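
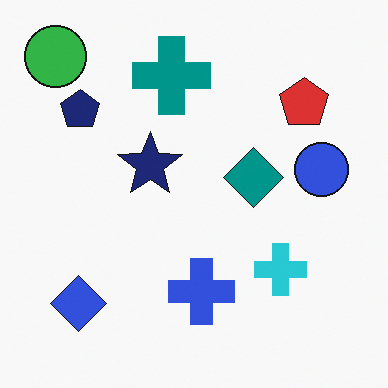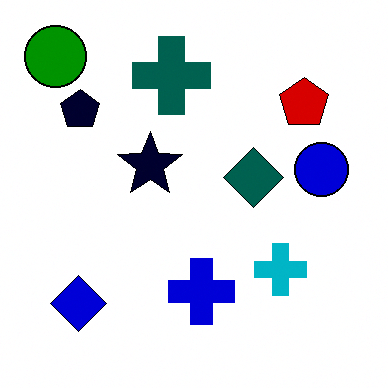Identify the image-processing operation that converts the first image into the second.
The image was given much higher contrast.

Tones are pushed away from mid-grey across the whole image — a global contrast change.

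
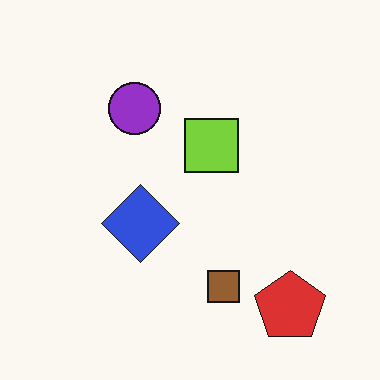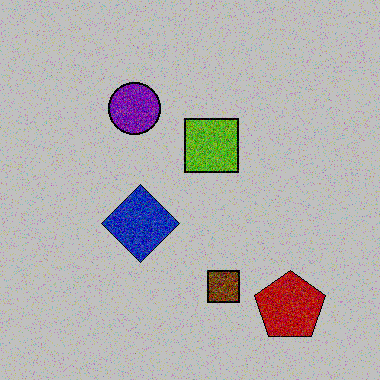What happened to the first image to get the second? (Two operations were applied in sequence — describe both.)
Degraded with heavy additive noise, then aggressively posterized.

Random speckle covers the whole image, including the flat background. Each flat color has snapped to a coarser quantized level — most visibly, the near-white background has dropped to a flat grey.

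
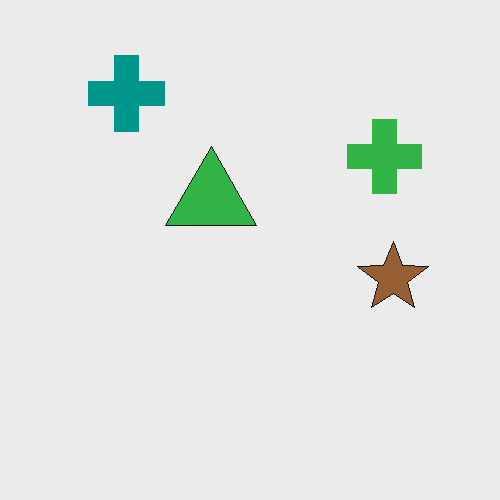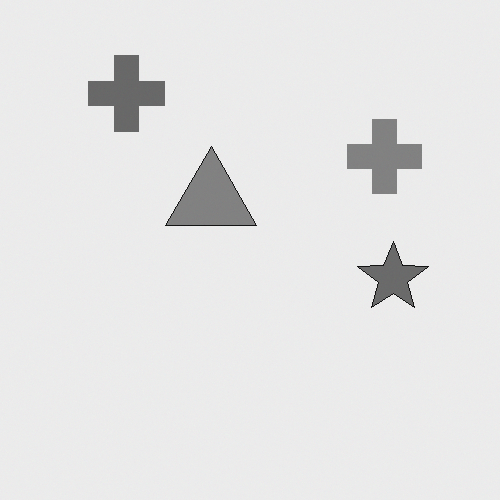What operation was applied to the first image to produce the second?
This is the original image converted to grayscale.

All color is removed — every shape is now a shade of grey.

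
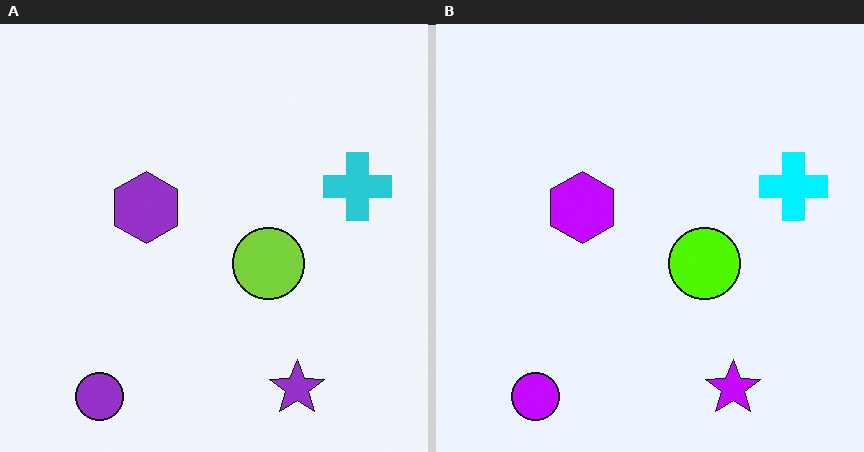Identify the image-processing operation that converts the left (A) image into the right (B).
Heavily oversaturated.

All colors are more vivid — a global saturation change.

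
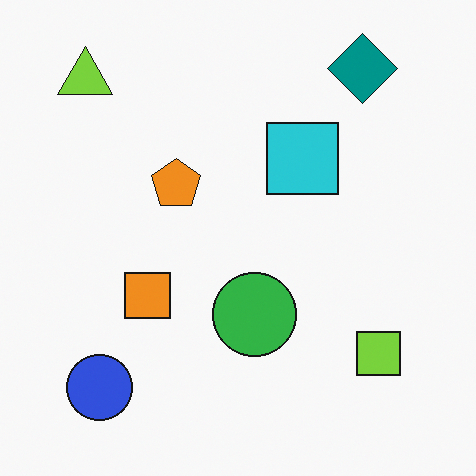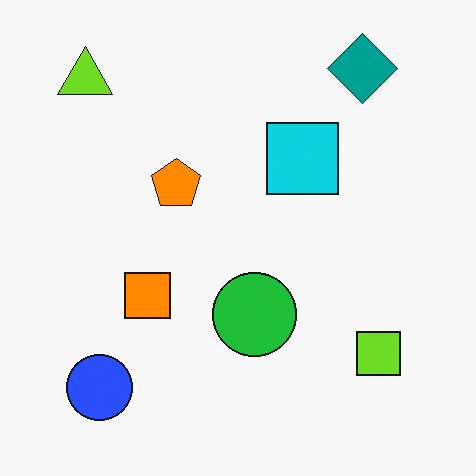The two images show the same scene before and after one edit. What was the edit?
The second image is the first slightly oversaturated.

All colors are more vivid — a global saturation change.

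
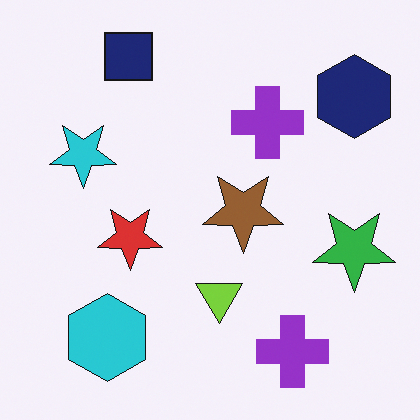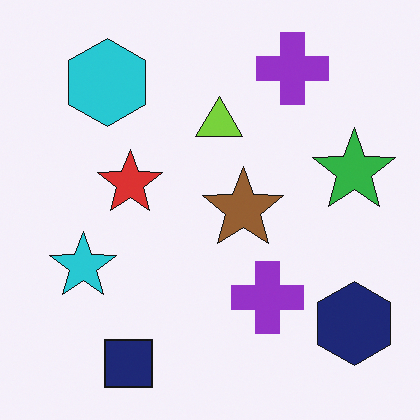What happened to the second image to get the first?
It was flipped vertically (top ↔ bottom).

The navy square is in the bottom-left of the second image and the top-left of the first — shapes on opposite sides of the horizontal midline have swapped in a mirror flip.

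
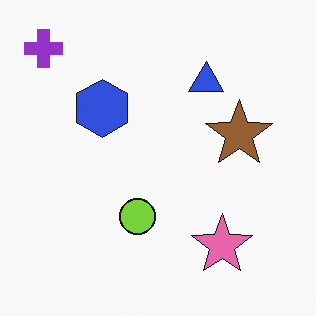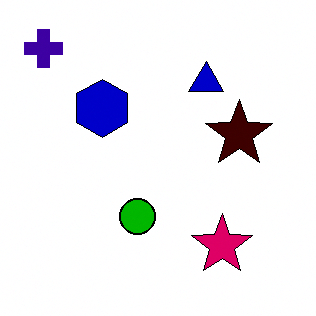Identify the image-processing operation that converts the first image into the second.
It was boosted in contrast.

Tones are pushed away from mid-grey across the whole image — a global contrast change.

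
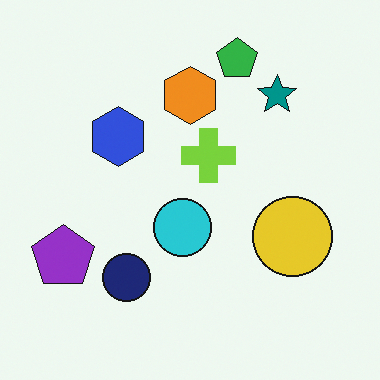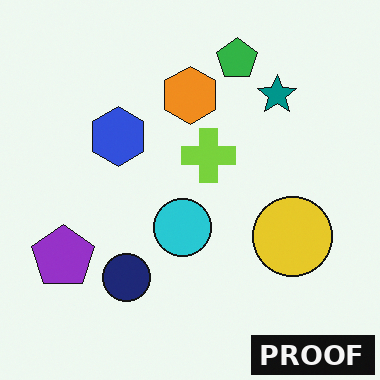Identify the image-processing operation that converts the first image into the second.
The second image is the first watermarked with the text "PROOF" in the lower-right corner.

A dark label reading "PROOF" appears in the lower-right corner.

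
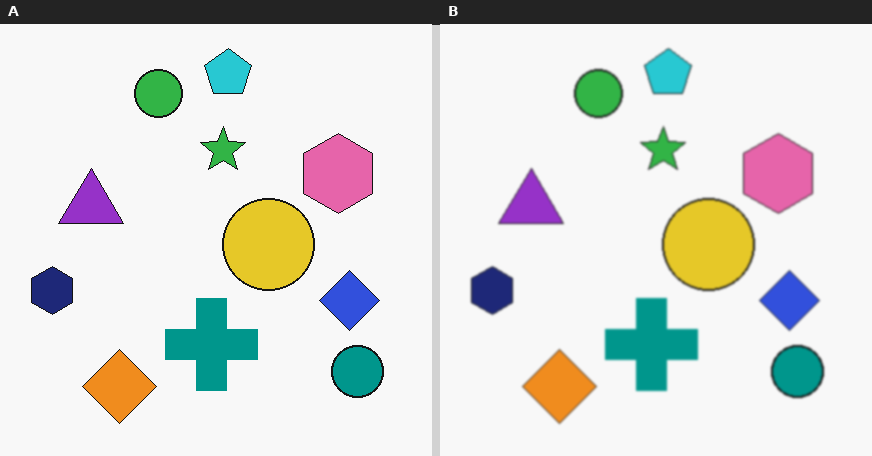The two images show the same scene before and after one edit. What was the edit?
The right (B) image is the left (A) given a subtle gaussian blur.

Shape edges and outlines are uniformly softened across the whole image.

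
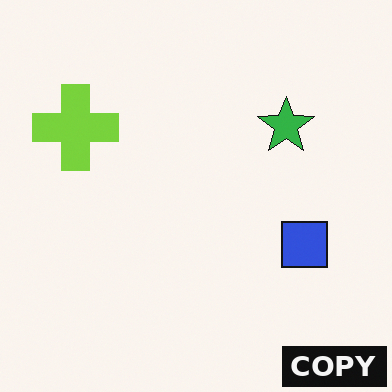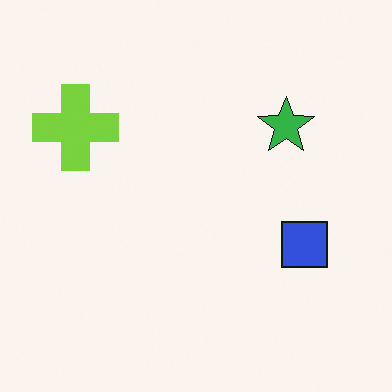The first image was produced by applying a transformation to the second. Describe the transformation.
The image was watermarked with the text "COPY" in the lower-right corner.

A dark label reading "COPY" appears in the lower-right corner.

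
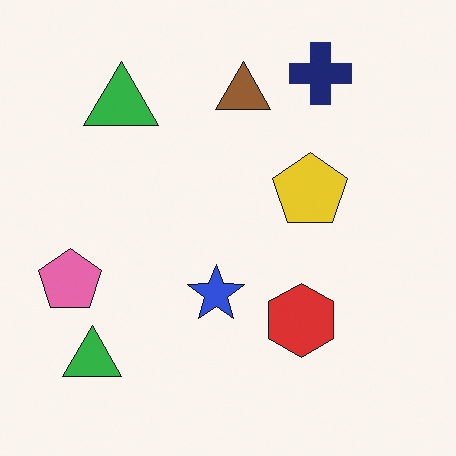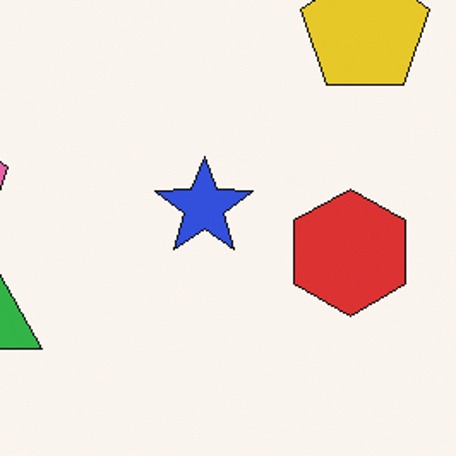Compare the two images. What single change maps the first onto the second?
It was cropped to a noticeably smaller region and rescaled.

The visible shapes are larger and the field of view is narrower; shapes near the original edges may be partly or wholly outside the frame — a crop-and-rescale.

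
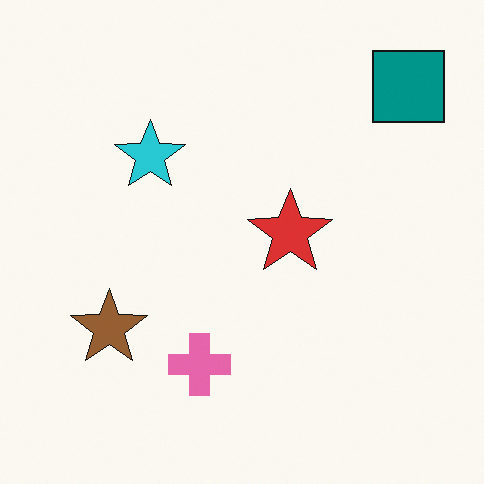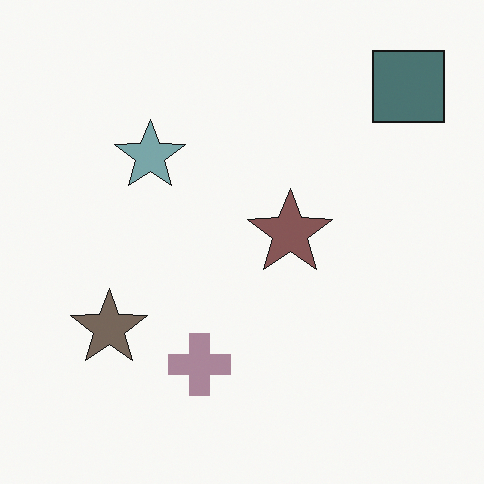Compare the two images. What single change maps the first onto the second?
Heavily desaturated.

All colors are more muted and greyish — a global saturation change.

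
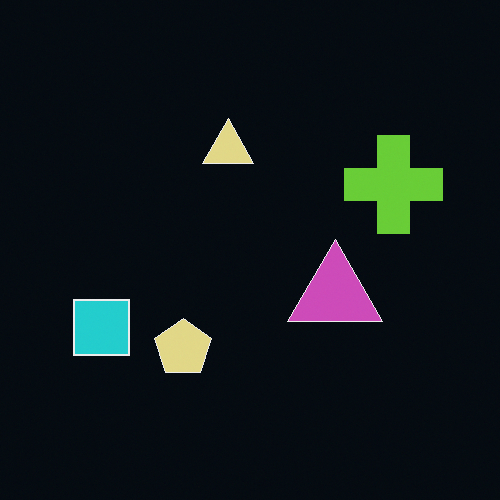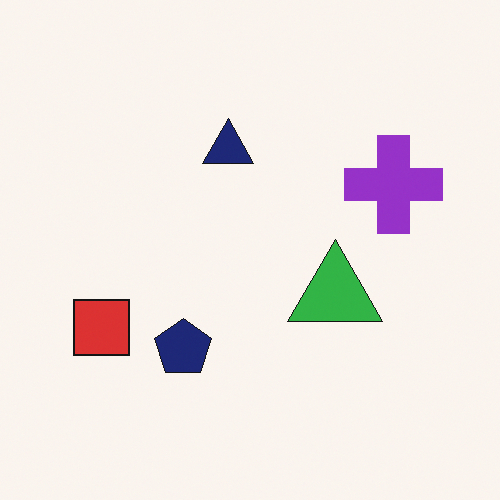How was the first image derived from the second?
It was color-inverted (negative).

The light background has become dark and every shape's color is its complement — a photographic negative.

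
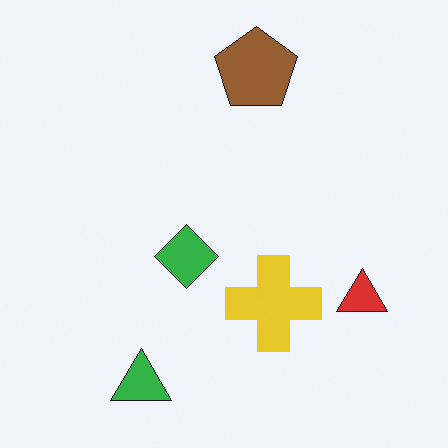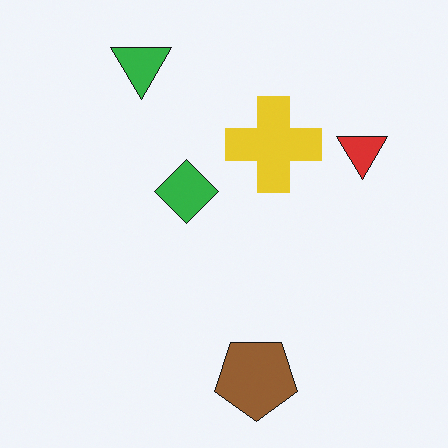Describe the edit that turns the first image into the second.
Flipped vertically (top ↔ bottom).

The green triangle is in the bottom-left of the first image and the top-left of the second — shapes on opposite sides of the horizontal midline have swapped in a mirror flip.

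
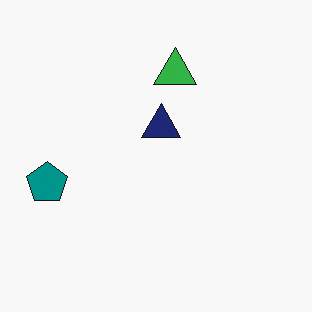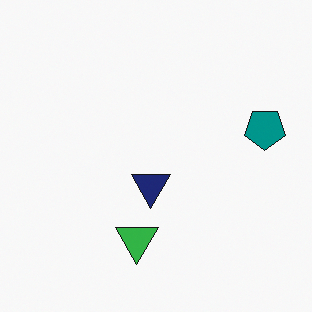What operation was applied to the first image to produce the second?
It was rotated 180°.

The teal pentagon sits in the left of the first image and the right of the second — consistent with a whole-image 180° rotation.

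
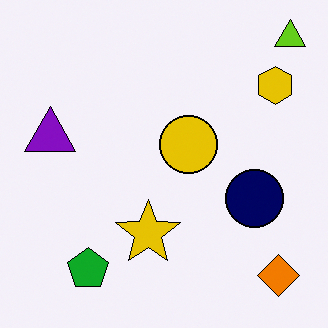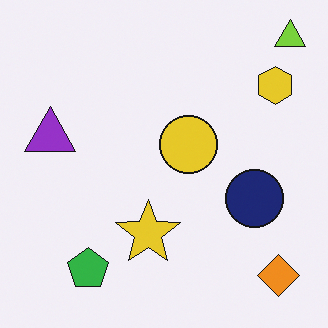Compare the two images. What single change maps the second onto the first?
This is the original image given slightly increased contrast.

Tones are pushed away from mid-grey across the whole image — a global contrast change.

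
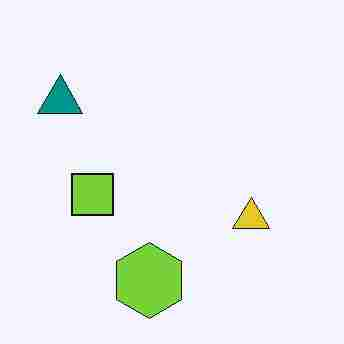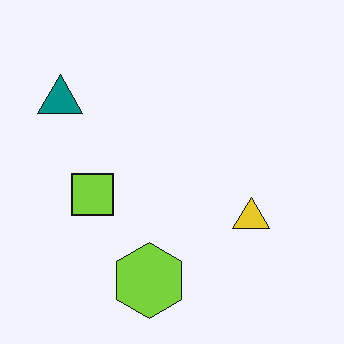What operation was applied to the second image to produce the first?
The image was degraded with heavy JPEG compression.

Blocky 8×8 compression artifacts appear around shape edges and the flat background shows ringing — characteristic JPEG degradation.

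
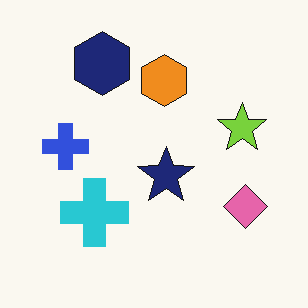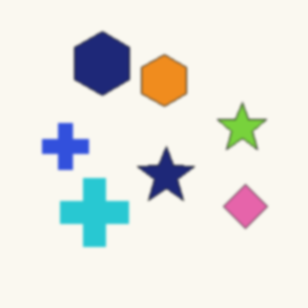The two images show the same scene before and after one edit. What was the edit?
This is the original image slightly softened.

Shape edges and outlines are uniformly softened across the whole image.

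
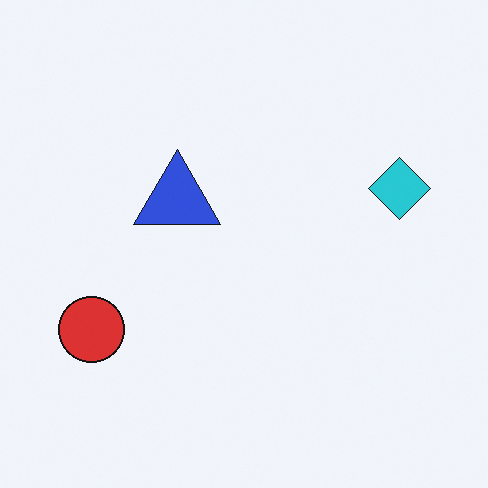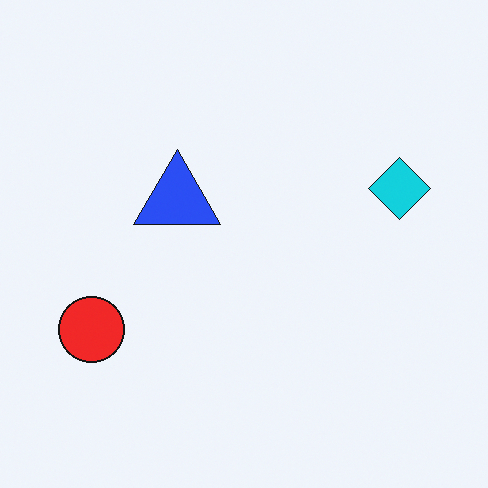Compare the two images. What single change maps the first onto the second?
The transformation is: slightly oversaturated.

All colors are more vivid — a global saturation change.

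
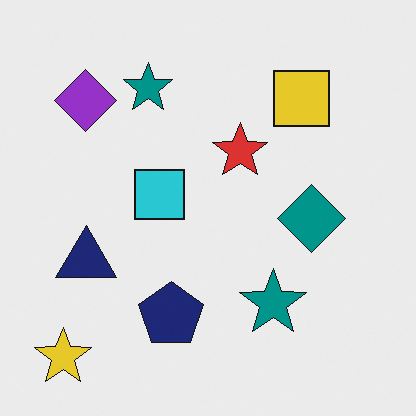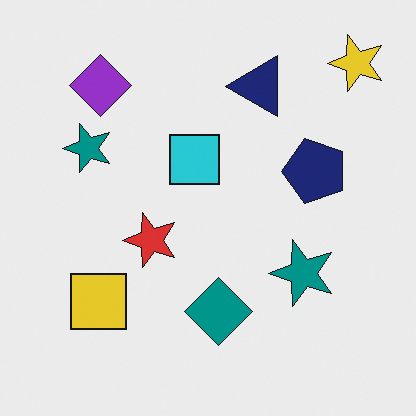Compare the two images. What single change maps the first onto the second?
It was transposed (reflected across the top-left ↔ bottom-right diagonal).

Shapes have swapped their row and column positions — what was in the top-right is now in the bottom-left — a diagonal reflection.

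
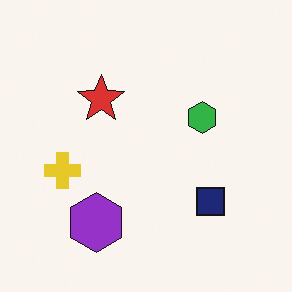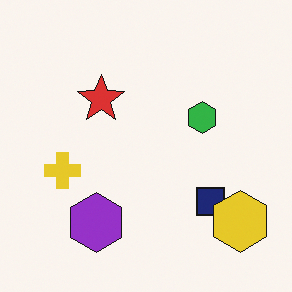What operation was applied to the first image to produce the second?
This is the original image overlaid with an additional yellow hexagon.

A yellow hexagon appears in the second image that is absent from the first.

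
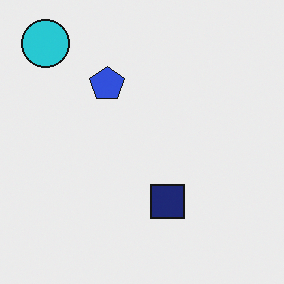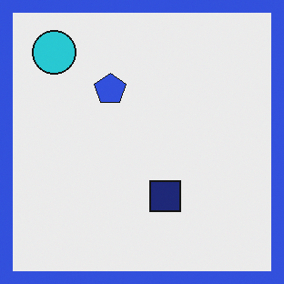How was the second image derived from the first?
The transformation is: framed with a blue border.

A solid blue frame runs around the edge of the second image, with the content slightly shrunk inside it.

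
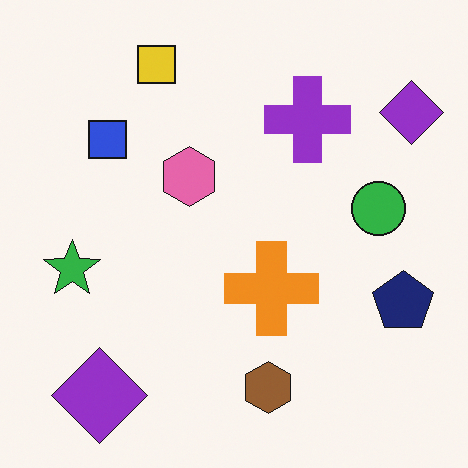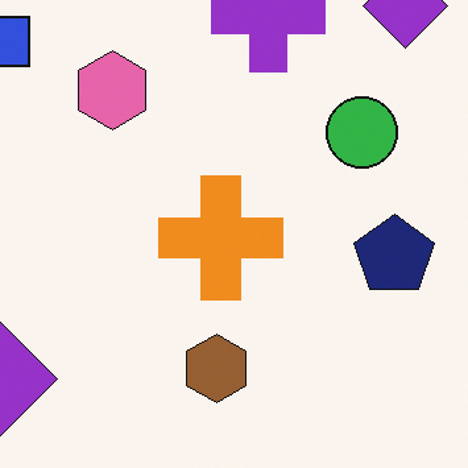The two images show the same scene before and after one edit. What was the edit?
Cropped slightly and scaled back up.

The visible shapes are larger and the field of view is narrower; shapes near the original edges may be partly or wholly outside the frame — a crop-and-rescale.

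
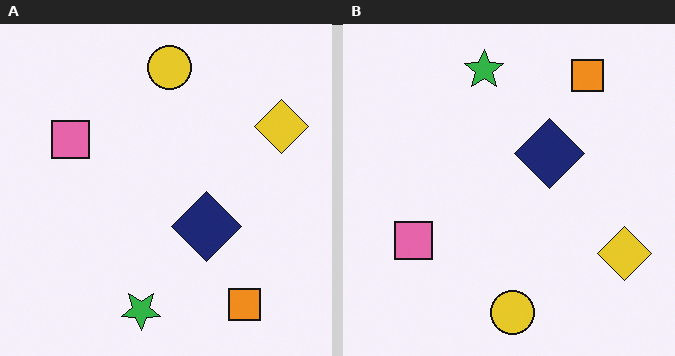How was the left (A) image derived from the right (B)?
This is the original image flipped vertically (top ↔ bottom).

The yellow circle is in the bottom of the right (B) image and the top of the left (A) — shapes on opposite sides of the horizontal midline have swapped in a mirror flip.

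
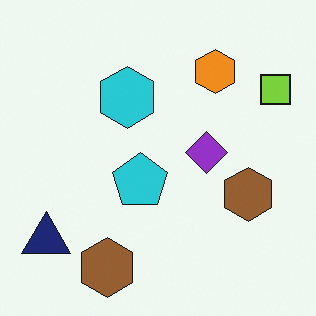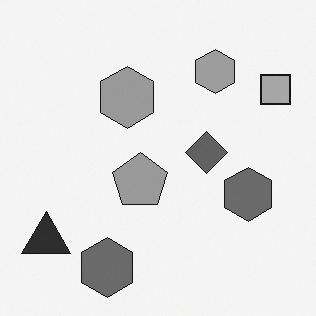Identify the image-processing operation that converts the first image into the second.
The second image is the first converted to grayscale.

All color is removed — every shape is now a shade of grey.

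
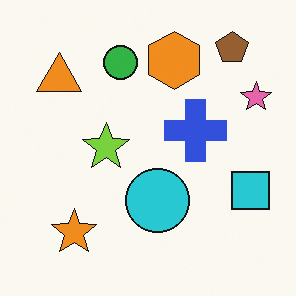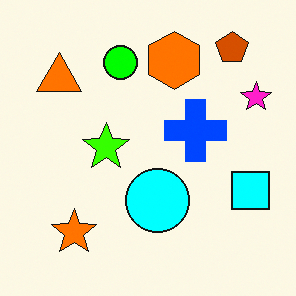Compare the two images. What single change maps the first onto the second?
The image was heavily oversaturated.

All colors are more vivid — a global saturation change.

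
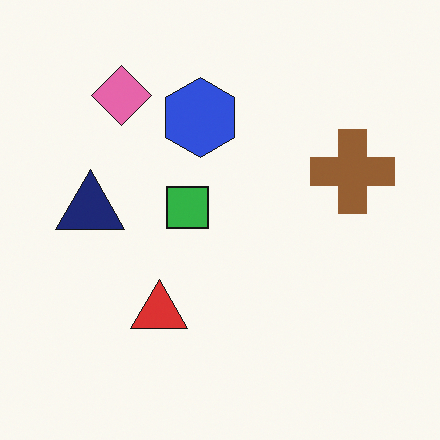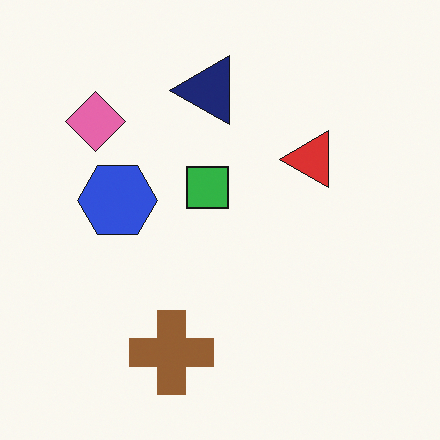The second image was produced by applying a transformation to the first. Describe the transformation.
The second image is the first transposed (reflected across the top-left ↔ bottom-right diagonal).

Shapes have swapped their row and column positions — what was in the top-right is now in the bottom-left — a diagonal reflection.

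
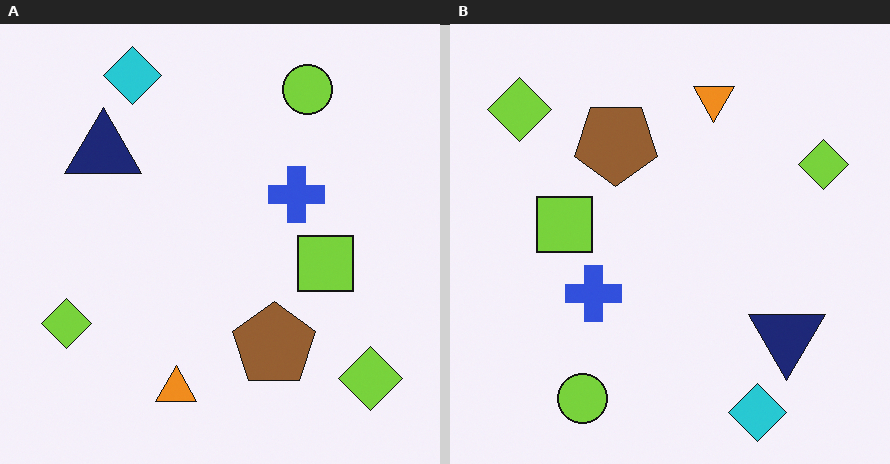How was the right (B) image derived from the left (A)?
It was rotated 180°.

The cyan diamond sits in the top-left of the left (A) image and the bottom-right of the right (B) — consistent with a whole-image 180° rotation.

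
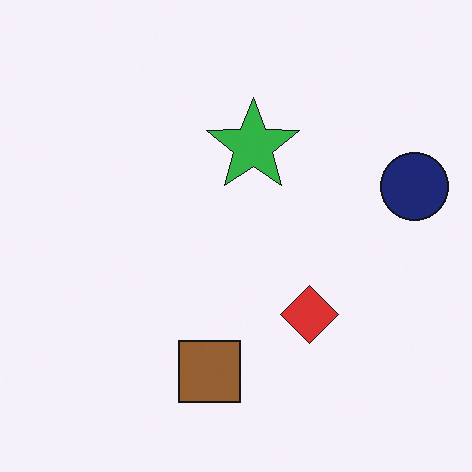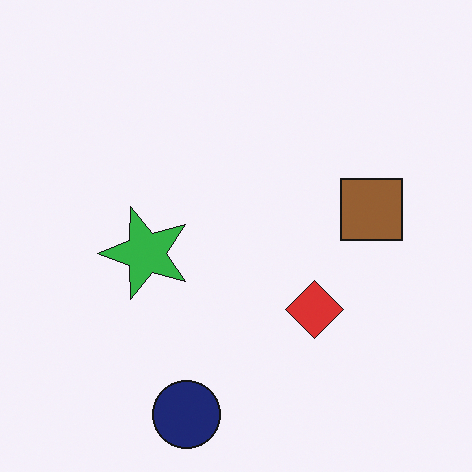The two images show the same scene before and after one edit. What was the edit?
Transposed (reflected across the top-left ↔ bottom-right diagonal).

Shapes have swapped their row and column positions — what was in the top-right is now in the bottom-left — a diagonal reflection.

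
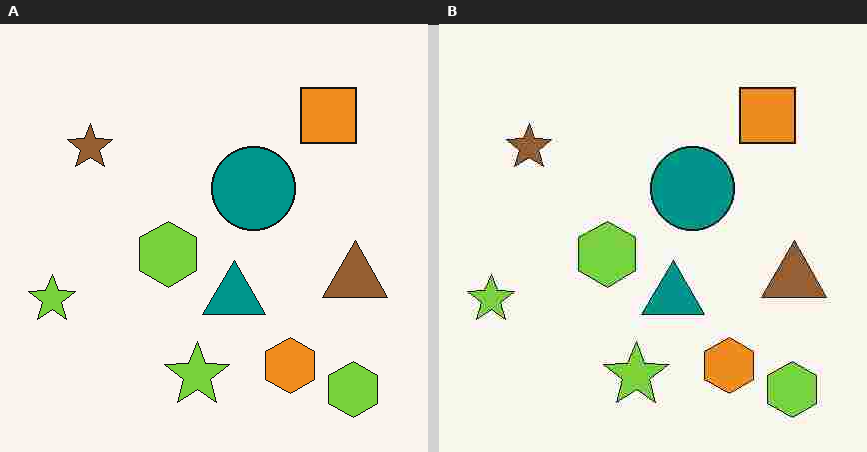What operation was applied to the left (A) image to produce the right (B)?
The image was degraded with heavy JPEG compression.

Blocky 8×8 compression artifacts appear around shape edges and the flat background shows ringing — characteristic JPEG degradation.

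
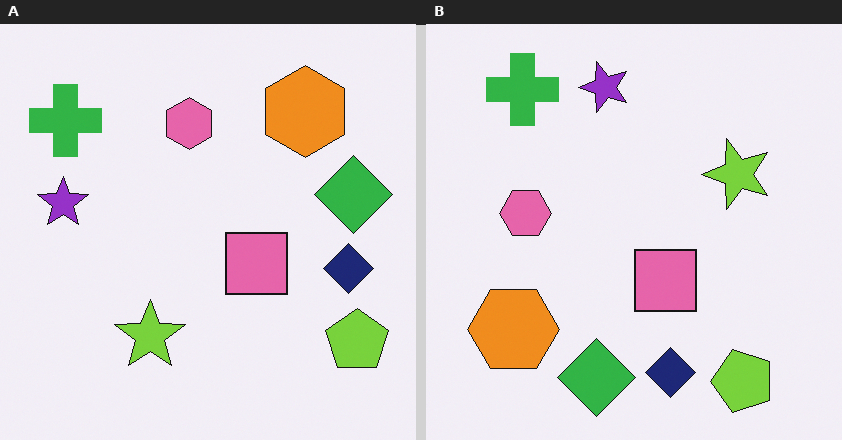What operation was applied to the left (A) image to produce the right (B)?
This is the original image transposed (reflected across the top-left ↔ bottom-right diagonal).

Shapes have swapped their row and column positions — what was in the top-right is now in the bottom-left — a diagonal reflection.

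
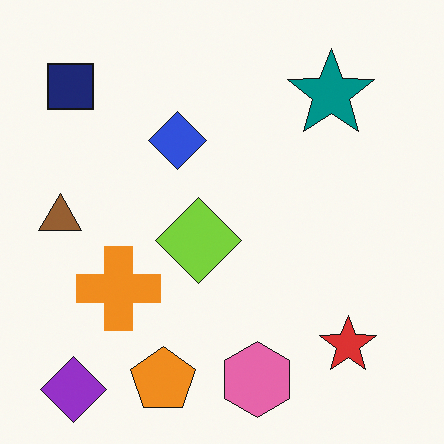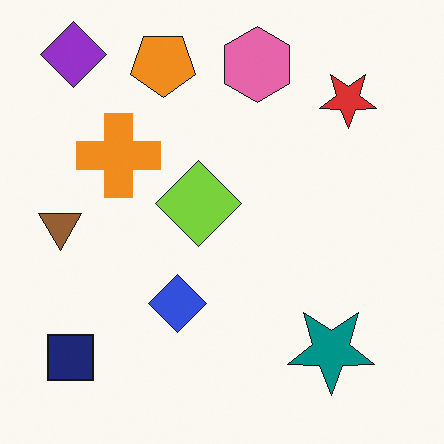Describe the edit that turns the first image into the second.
It was flipped vertically (top ↔ bottom).

The purple diamond is in the bottom-left of the first image and the top-left of the second — shapes on opposite sides of the horizontal midline have swapped in a mirror flip.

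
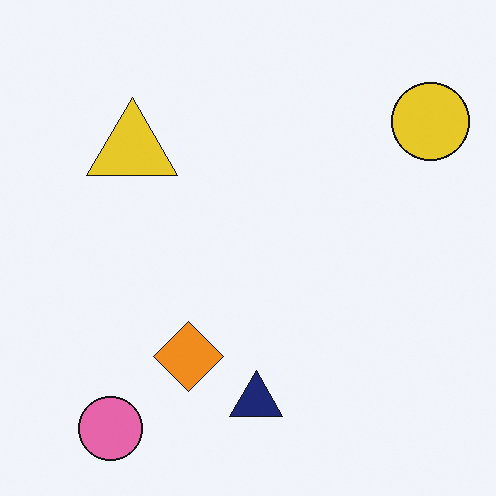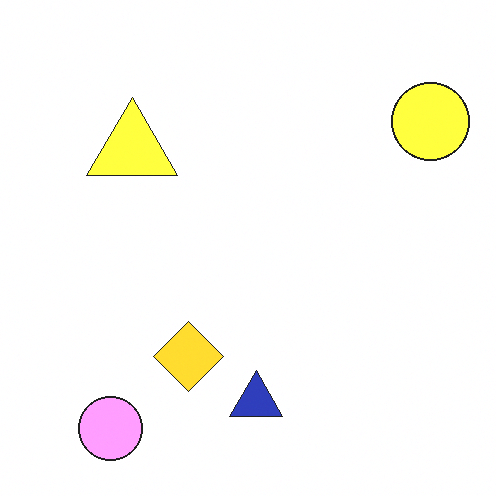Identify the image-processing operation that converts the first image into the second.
This is the original image brightened a lot.

Every pixel — background and shapes alike — is uniformly brightened.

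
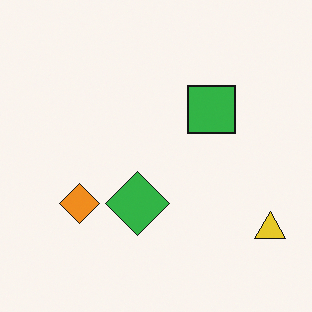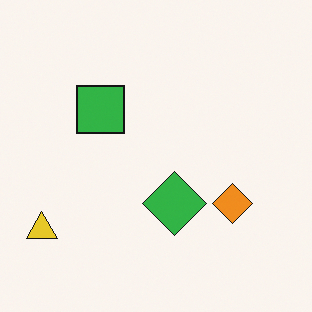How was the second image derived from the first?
It was flipped horizontally (left ↔ right).

The yellow triangle is in the bottom-right of the first image and the bottom-left of the second — shapes on opposite sides of the vertical midline have swapped in a mirror flip.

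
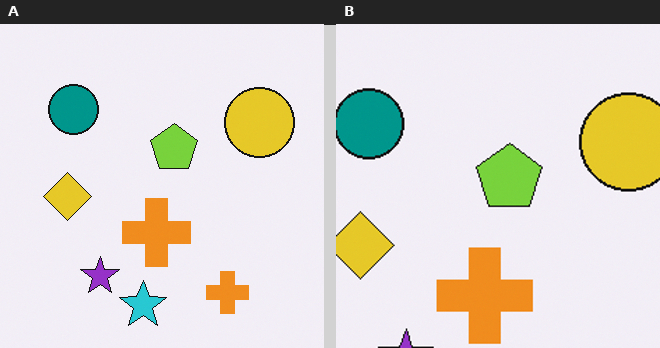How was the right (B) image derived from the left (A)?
It was cropped to a modestly smaller region and rescaled.

The visible shapes are larger and the field of view is narrower; shapes near the original edges may be partly or wholly outside the frame — a crop-and-rescale.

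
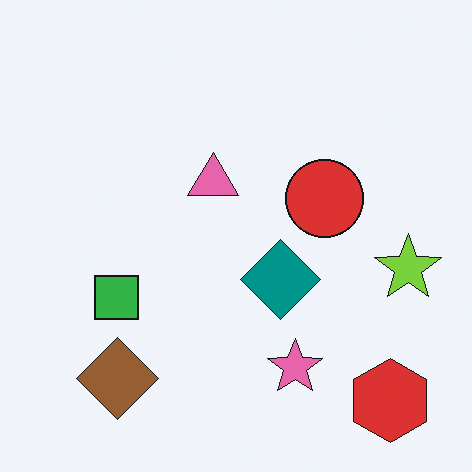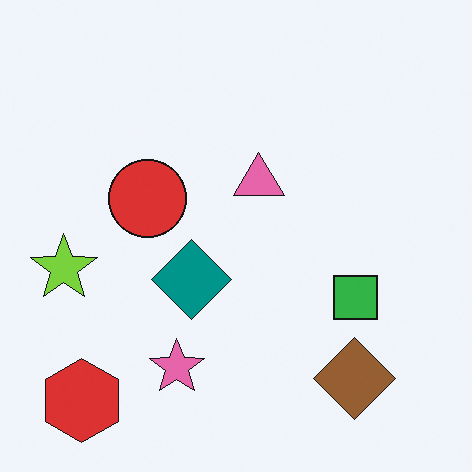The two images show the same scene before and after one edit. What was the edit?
This is the original image flipped horizontally (left ↔ right).

The lime star is in the right of the first image and the left of the second — shapes on opposite sides of the vertical midline have swapped in a mirror flip.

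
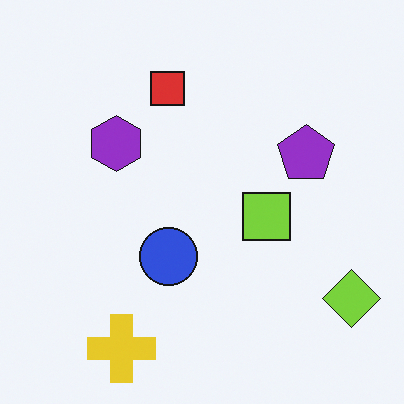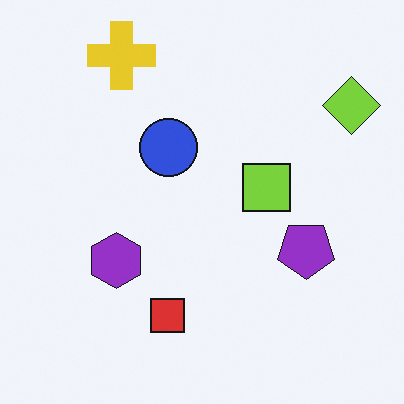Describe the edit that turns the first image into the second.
The transformation is: flipped vertically (top ↔ bottom).

The yellow cross is in the bottom-left of the first image and the top-left of the second — shapes on opposite sides of the horizontal midline have swapped in a mirror flip.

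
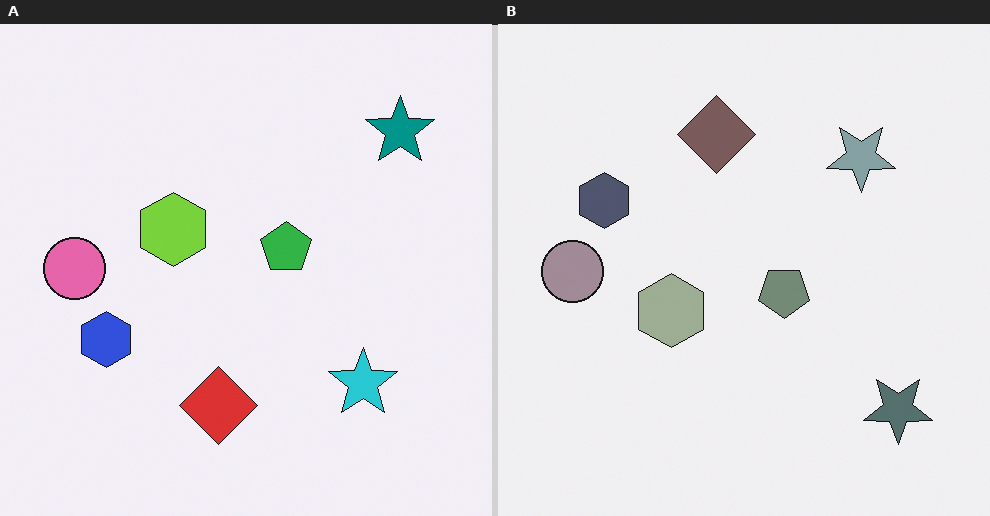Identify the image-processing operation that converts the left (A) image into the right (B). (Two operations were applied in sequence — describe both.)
The transformation is: flipped vertically (top ↔ bottom), then made much more muted (saturation change).

The teal star is in the top-right of the left (A) image and the bottom-right of the right (B) — shapes on opposite sides of the horizontal midline have swapped in a mirror flip. All colors are more muted and greyish — a global saturation change.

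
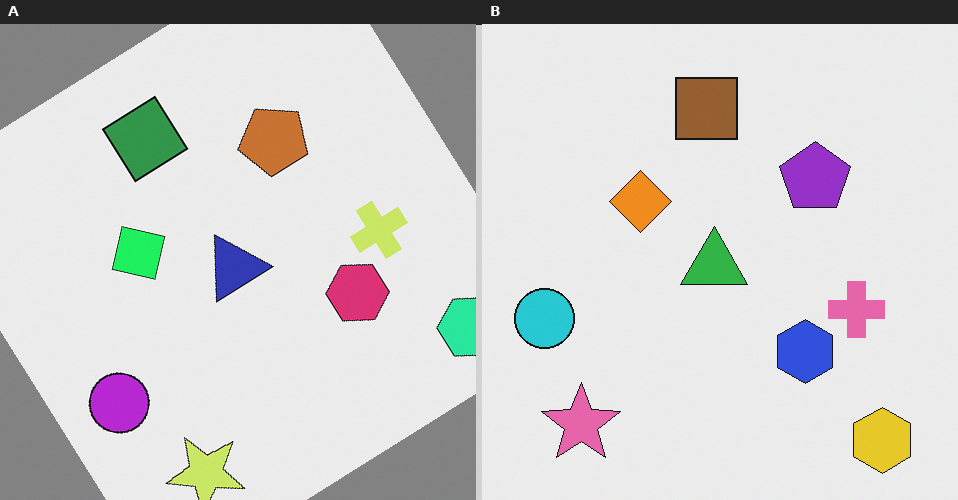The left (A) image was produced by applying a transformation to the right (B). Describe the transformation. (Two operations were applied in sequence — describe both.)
The transformation is: hue-shifted through roughly a third of the color wheel, then rotated counter-clockwise by a large amount — several tens of degrees.

Every shape's color has rotated by the same amount around the hue wheel — a uniform hue shift. Every shape is tilted by the same angle and the image corners show triangular fill wedges — a whole-image rotation by a non-right angle.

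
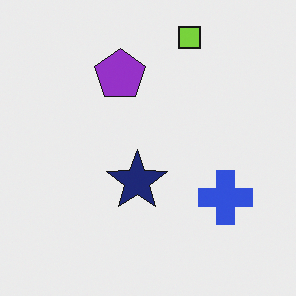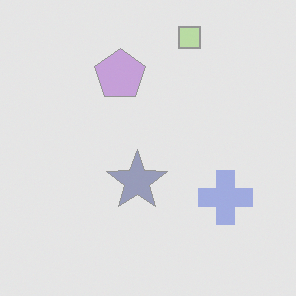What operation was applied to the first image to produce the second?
Given much lower contrast.

Tones are pushed toward mid-grey across the whole image — a global contrast change.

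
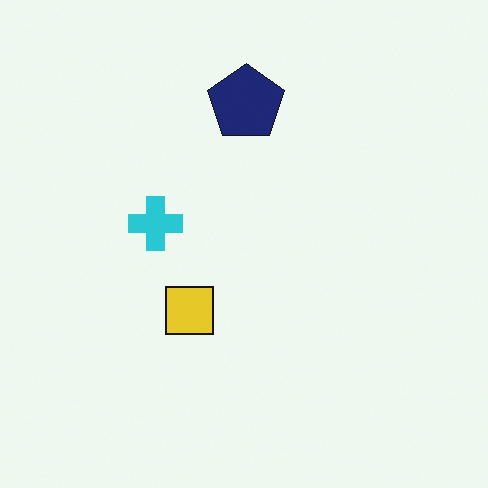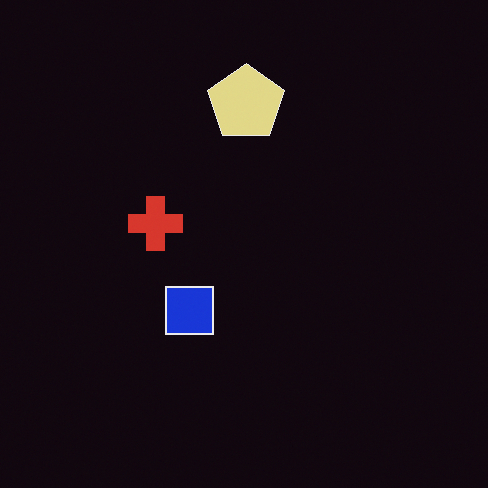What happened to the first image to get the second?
The transformation is: color-inverted (negative).

The light background has become dark and every shape's color is its complement — a photographic negative.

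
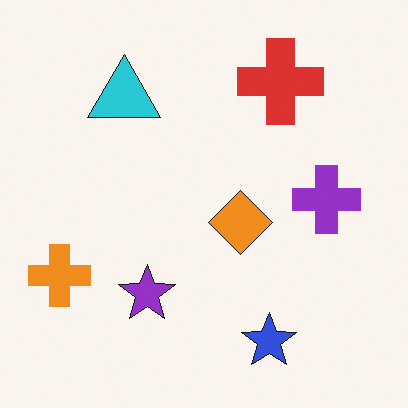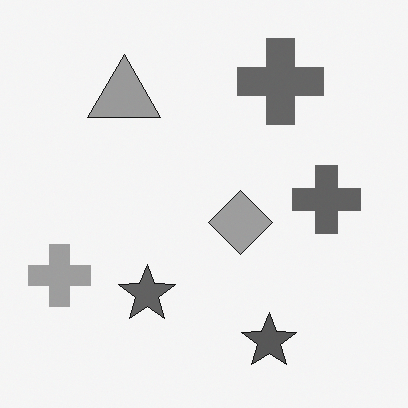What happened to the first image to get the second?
The transformation is: converted to grayscale.

All color is removed — every shape is now a shade of grey.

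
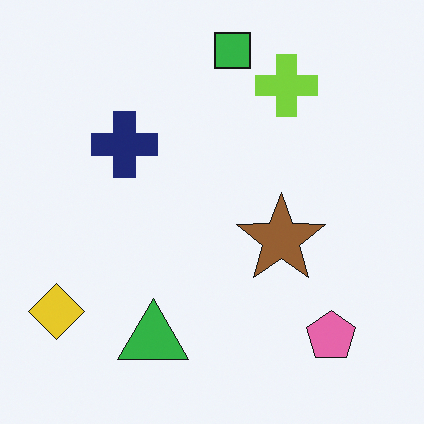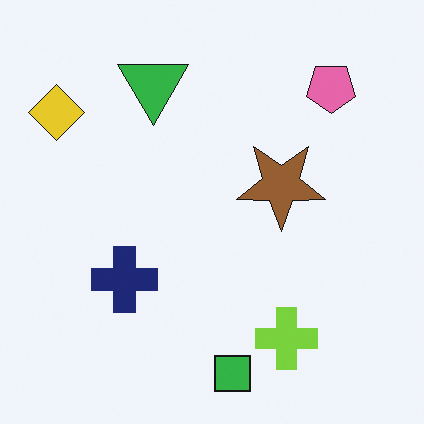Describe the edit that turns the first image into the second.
The second image is the first flipped vertically (top ↔ bottom).

The green square is in the top of the first image and the bottom of the second — shapes on opposite sides of the horizontal midline have swapped in a mirror flip.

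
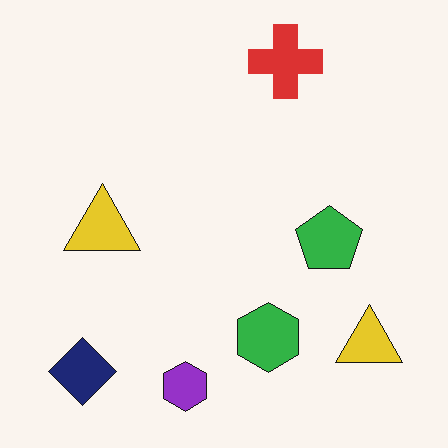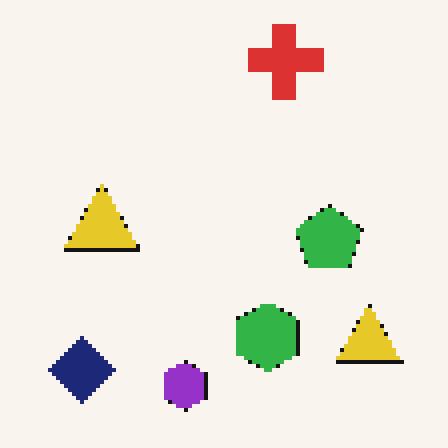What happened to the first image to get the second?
The image was lightly pixelated (a mild mosaic effect).

Shapes are reduced to large square blocks; fine edges and outlines are lost — a downscale-then-upscale (mosaic) effect.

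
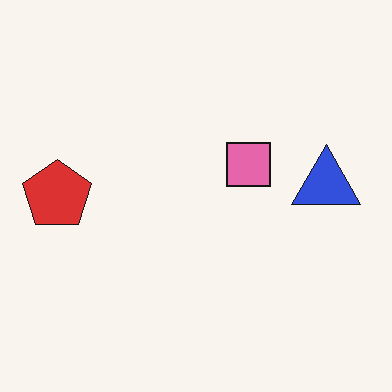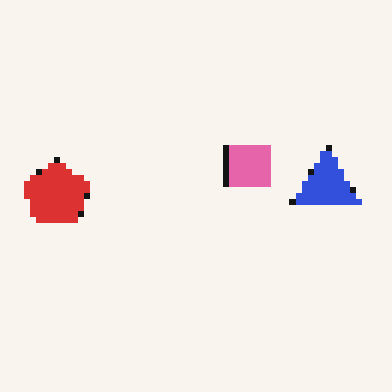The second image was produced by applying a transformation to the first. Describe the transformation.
The transformation is: pixelated into visible square blocks.

Shapes are reduced to large square blocks; fine edges and outlines are lost — a downscale-then-upscale (mosaic) effect.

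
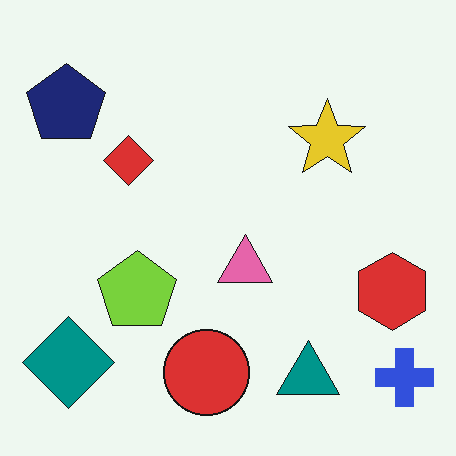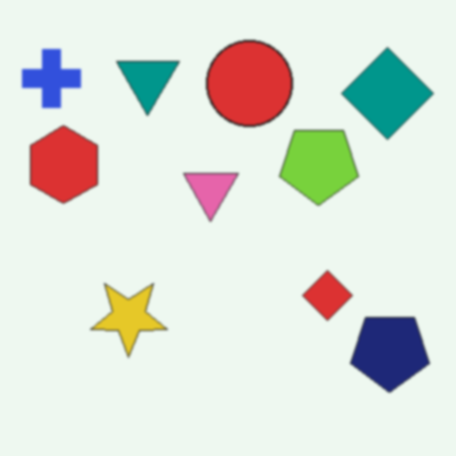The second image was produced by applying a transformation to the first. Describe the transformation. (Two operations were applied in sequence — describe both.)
This is the original image rotated 180°, then lightly blurred.

The blue cross sits in the bottom-right of the first image and the top-left of the second — consistent with a whole-image 180° rotation. Shape edges and outlines are uniformly softened across the whole image.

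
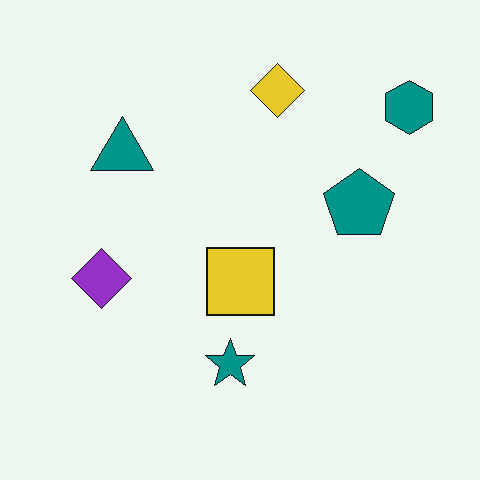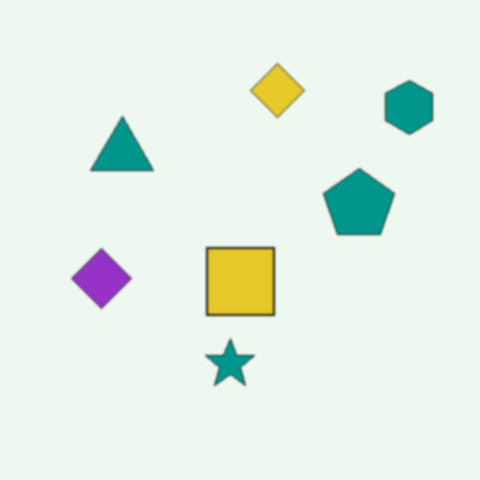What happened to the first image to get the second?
This is the original image slightly softened.

Shape edges and outlines are uniformly softened across the whole image.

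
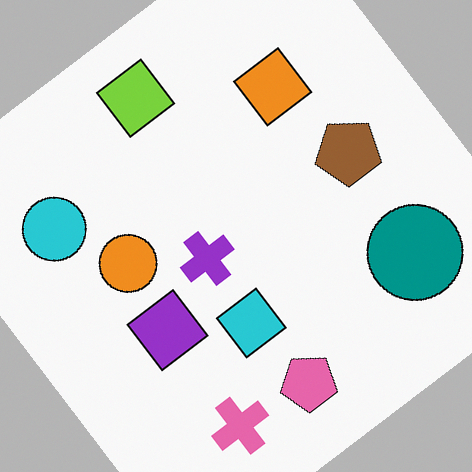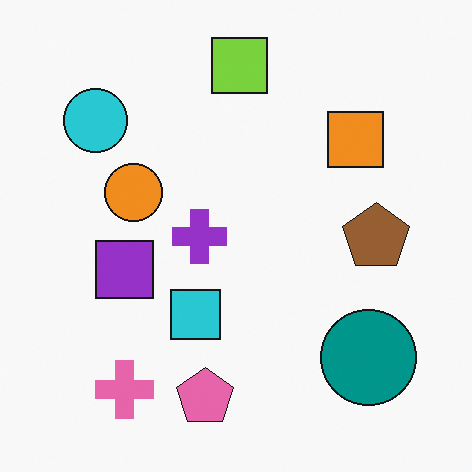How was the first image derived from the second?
This is the original image rotated counter-clockwise by a large amount — several tens of degrees.

Every shape is tilted by the same angle and the image corners show triangular fill wedges — a whole-image rotation by a non-right angle.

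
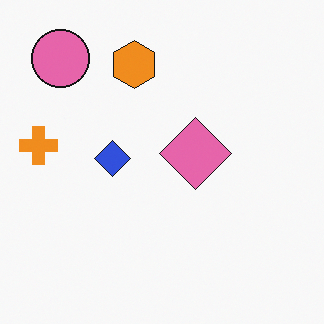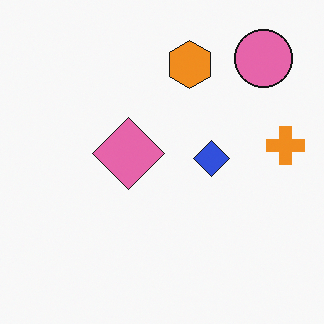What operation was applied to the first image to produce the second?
Flipped horizontally (left ↔ right).

The orange cross is in the left of the first image and the right of the second — shapes on opposite sides of the vertical midline have swapped in a mirror flip.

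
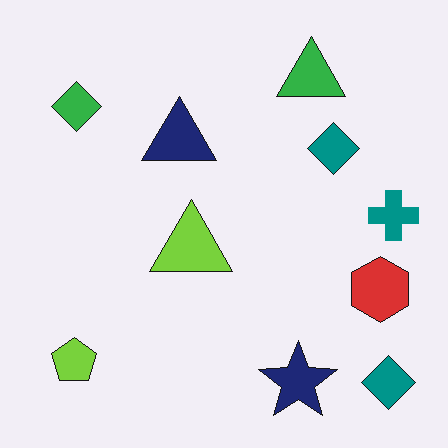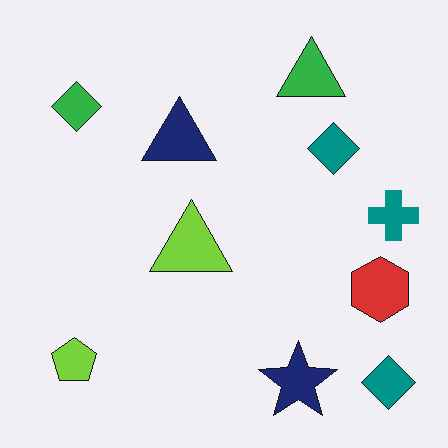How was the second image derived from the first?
The second image is the first given moderate JPEG compression.

Blocky 8×8 compression artifacts appear around shape edges and the flat background shows ringing — characteristic JPEG degradation.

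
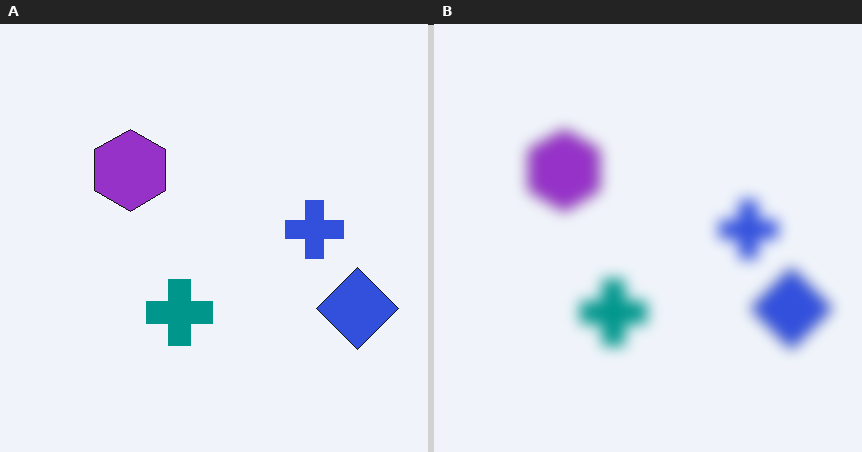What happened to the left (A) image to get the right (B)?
It was heavily blurred.

Shape edges and outlines are uniformly softened across the whole image.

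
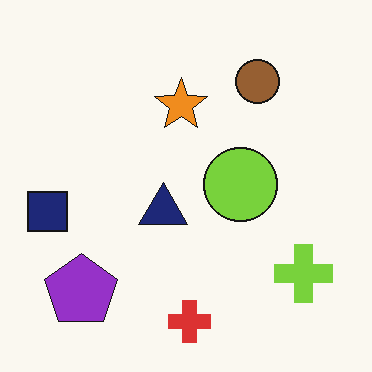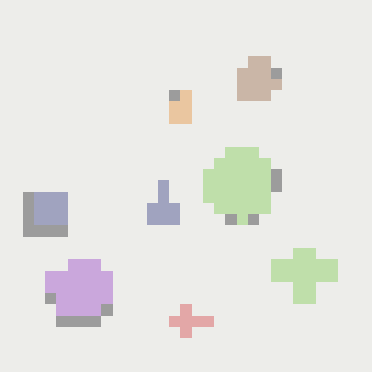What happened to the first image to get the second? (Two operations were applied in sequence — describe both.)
The image was coarsely pixelated, then given much lower contrast.

Shapes are reduced to large square blocks; fine edges and outlines are lost — a downscale-then-upscale (mosaic) effect. Tones are pushed toward mid-grey across the whole image — a global contrast change.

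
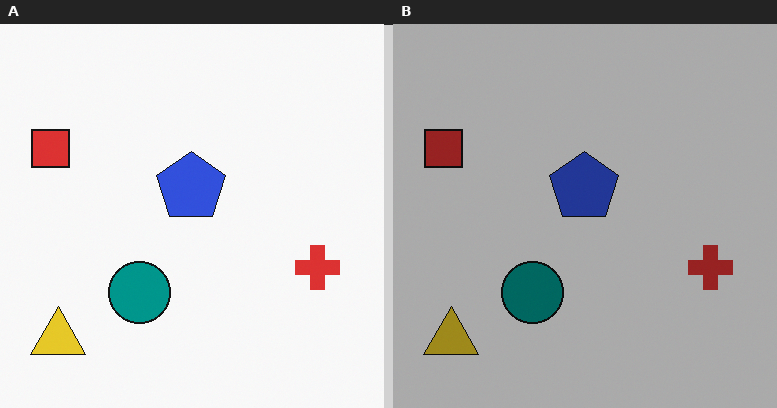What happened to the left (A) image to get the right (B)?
Substantially darkened.

Every pixel — background and shapes alike — is uniformly darkened.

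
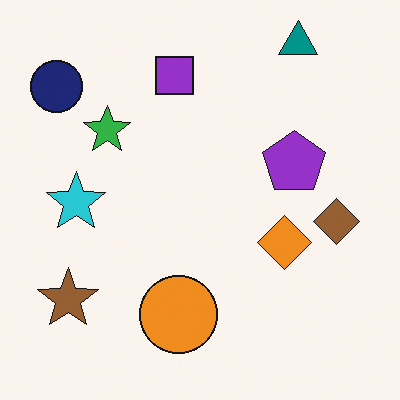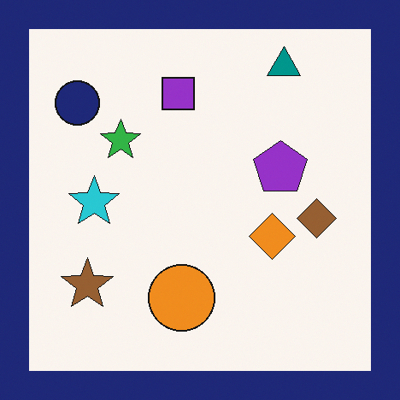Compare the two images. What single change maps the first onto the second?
This is the original image framed with a navy border.

A solid navy frame runs around the edge of the second image, with the content slightly shrunk inside it.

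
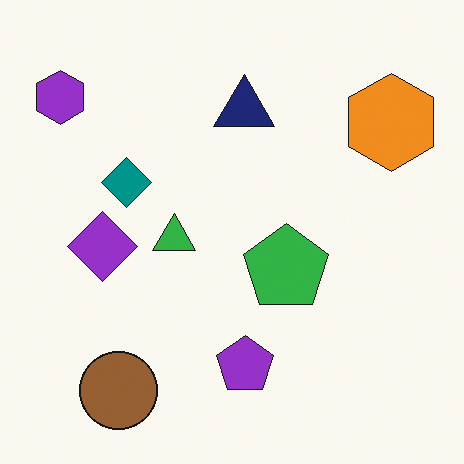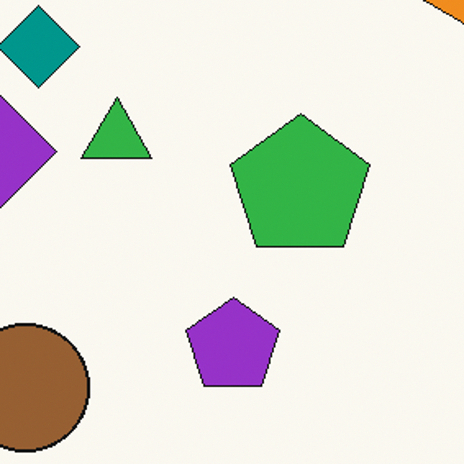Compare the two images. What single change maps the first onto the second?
The transformation is: cropped tightly and scaled back up.

The visible shapes are larger and the field of view is narrower; shapes near the original edges may be partly or wholly outside the frame — a crop-and-rescale.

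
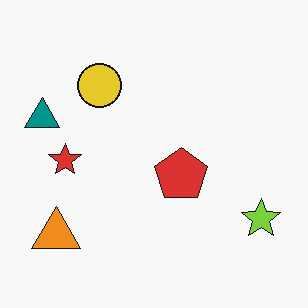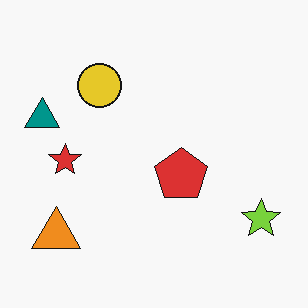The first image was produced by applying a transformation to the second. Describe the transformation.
The image was JPEG-compressed with visible artifacts.

Blocky 8×8 compression artifacts appear around shape edges and the flat background shows ringing — characteristic JPEG degradation.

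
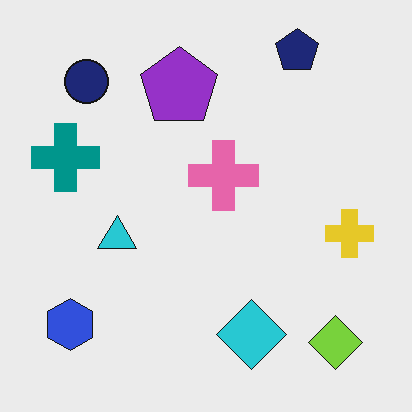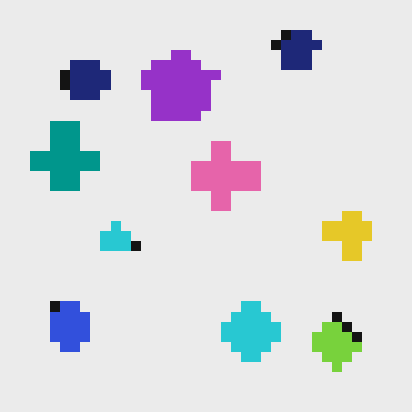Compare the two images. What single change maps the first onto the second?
The image was heavily pixelated into large blocks.

Shapes are reduced to large square blocks; fine edges and outlines are lost — a downscale-then-upscale (mosaic) effect.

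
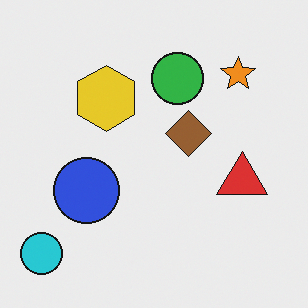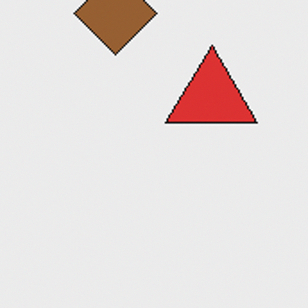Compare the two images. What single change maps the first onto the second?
The image was cropped to a noticeably smaller region and rescaled.

The visible shapes are larger and the field of view is narrower; shapes near the original edges may be partly or wholly outside the frame — a crop-and-rescale.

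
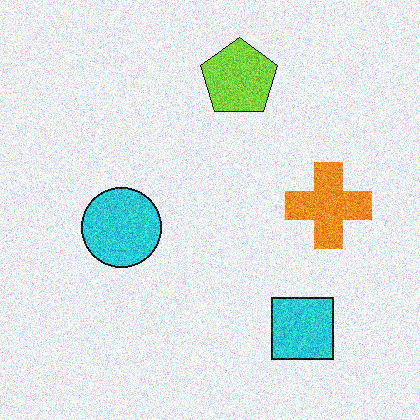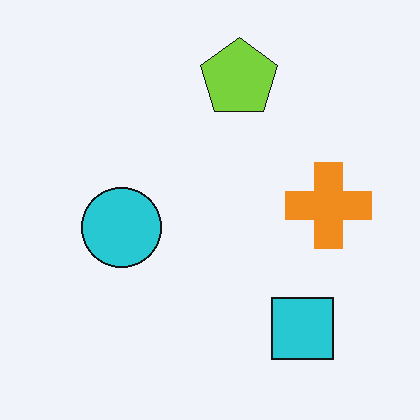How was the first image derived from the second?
This is the original image degraded with a thick layer of grain.

Random speckle covers the whole image, including the flat background.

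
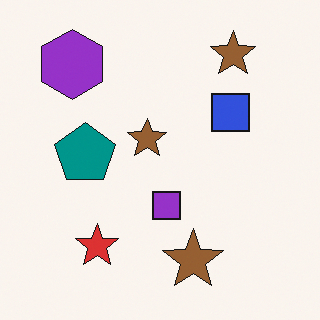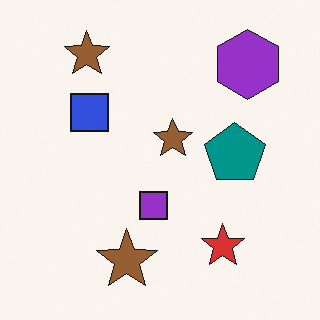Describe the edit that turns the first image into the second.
The image was flipped horizontally (left ↔ right).

The purple hexagon is in the top-left of the first image and the top-right of the second — shapes on opposite sides of the vertical midline have swapped in a mirror flip.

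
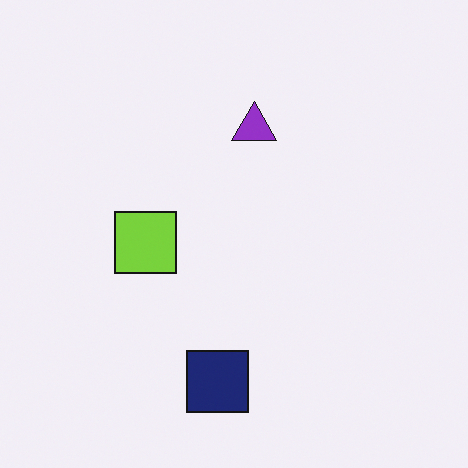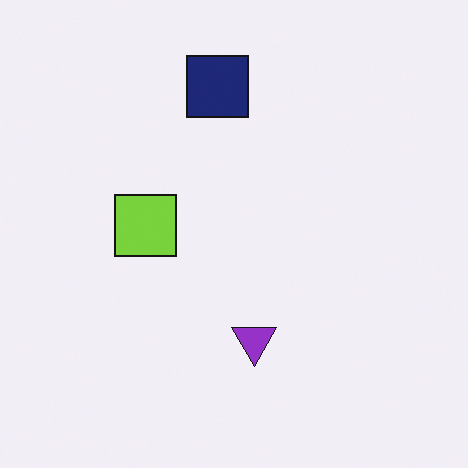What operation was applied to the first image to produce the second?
It was flipped vertically (top ↔ bottom).

The navy square is in the bottom of the first image and the top of the second — shapes on opposite sides of the horizontal midline have swapped in a mirror flip.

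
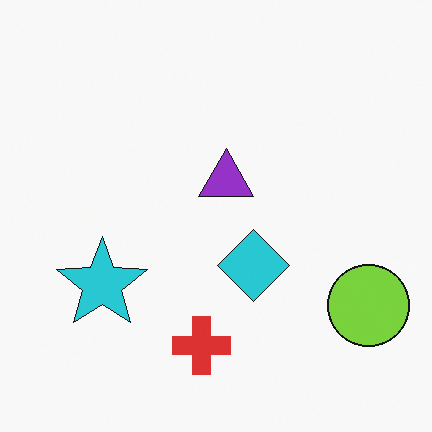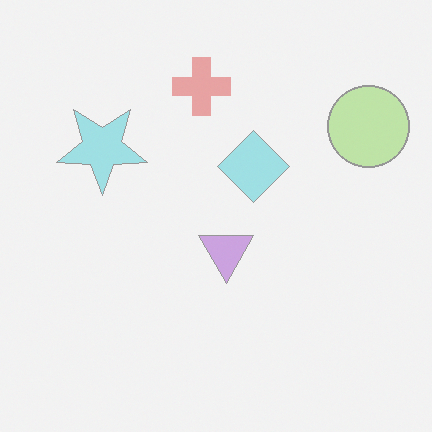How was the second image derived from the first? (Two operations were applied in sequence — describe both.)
This is the original image flipped vertically (top ↔ bottom), then given much lower contrast.

The red cross is in the bottom of the first image and the top of the second — shapes on opposite sides of the horizontal midline have swapped in a mirror flip. Tones are pushed toward mid-grey across the whole image — a global contrast change.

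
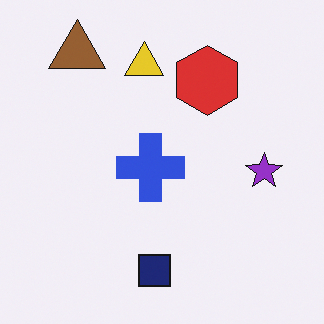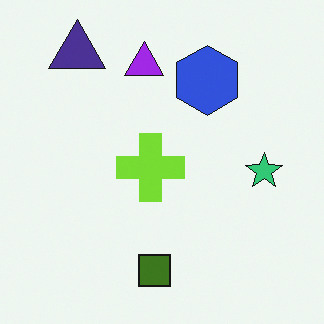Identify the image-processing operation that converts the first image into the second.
This is the original image hue-shifted by a large amount.

Every shape's color has rotated by the same amount around the hue wheel — a uniform hue shift.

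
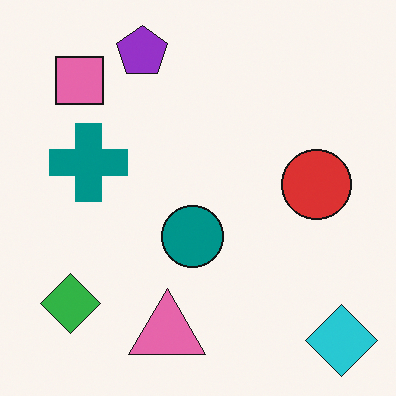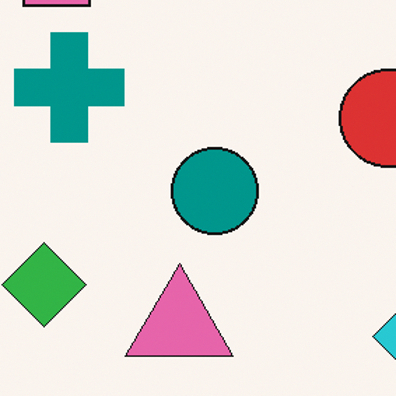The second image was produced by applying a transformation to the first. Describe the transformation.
This is the original image cropped slightly and scaled back up.

The visible shapes are larger and the field of view is narrower; shapes near the original edges may be partly or wholly outside the frame — a crop-and-rescale.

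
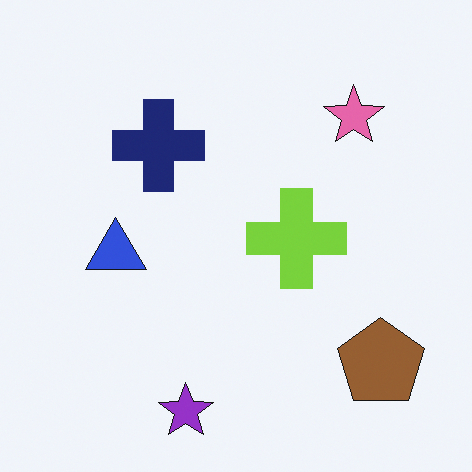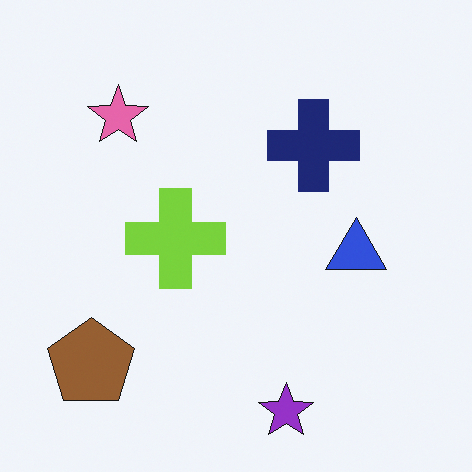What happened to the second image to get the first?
It was flipped horizontally (left ↔ right).

The brown pentagon is in the bottom-left of the second image and the bottom-right of the first — shapes on opposite sides of the vertical midline have swapped in a mirror flip.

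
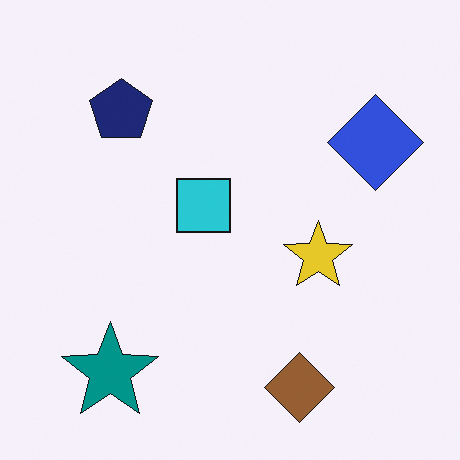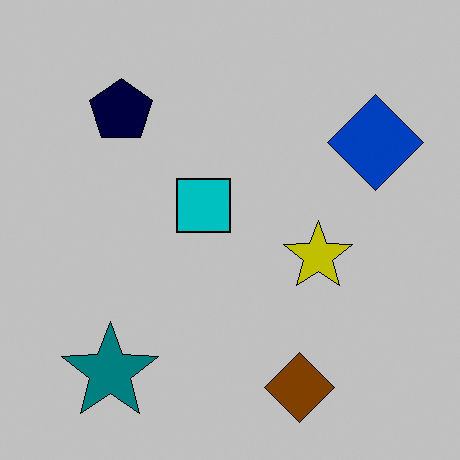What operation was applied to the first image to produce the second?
This is the original image heavily posterized to just a handful of flat colors.

Each flat color has snapped to a coarser quantized level — most visibly, the near-white background has dropped to a flat grey.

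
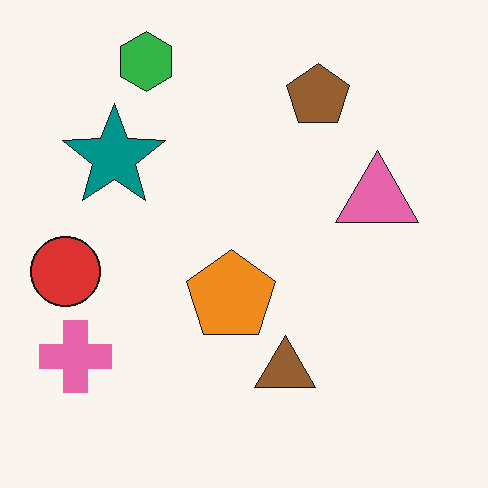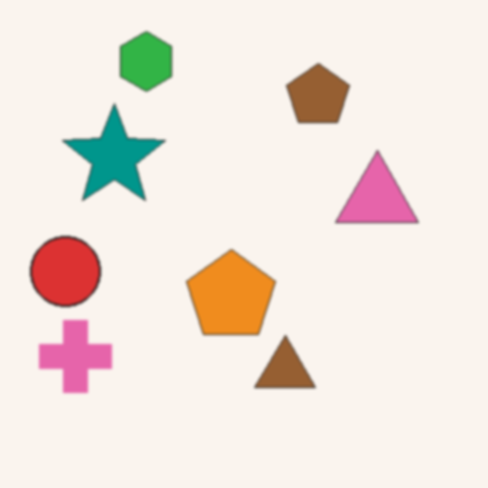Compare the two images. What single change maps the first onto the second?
Slightly softened.

Shape edges and outlines are uniformly softened across the whole image.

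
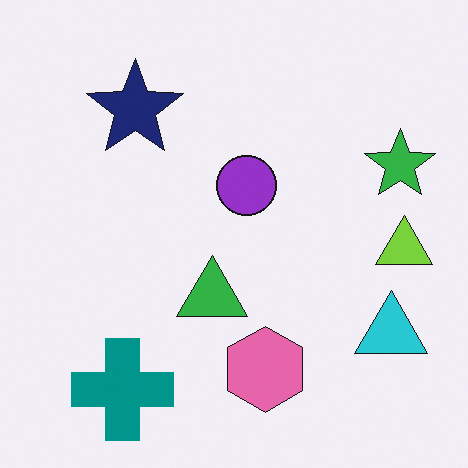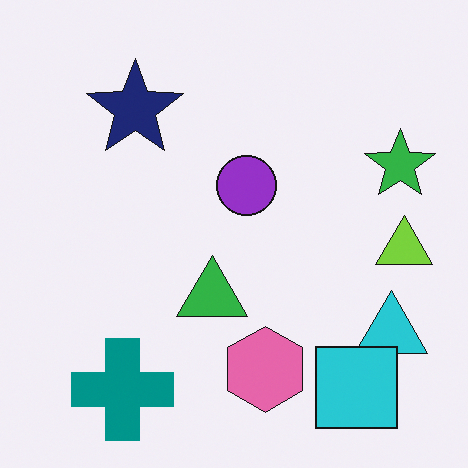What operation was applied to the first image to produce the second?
The transformation is: overlaid with an additional cyan square.

A cyan square appears in the second image that is absent from the first.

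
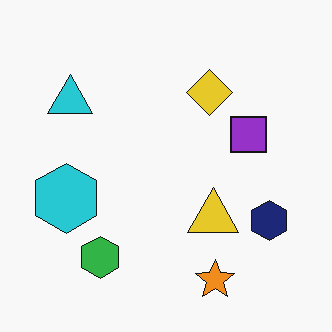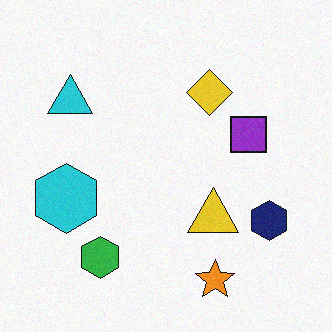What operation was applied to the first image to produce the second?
The image was degraded with light additive noise.

Random speckle covers the whole image, including the flat background.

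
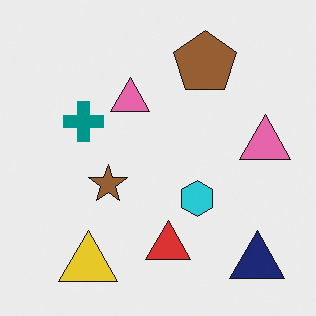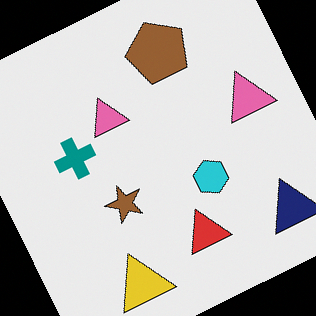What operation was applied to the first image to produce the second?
The second image is the first rotated counter-clockwise by a moderate amount.

Every shape is tilted by the same angle and the image corners show triangular fill wedges — a whole-image rotation by a non-right angle.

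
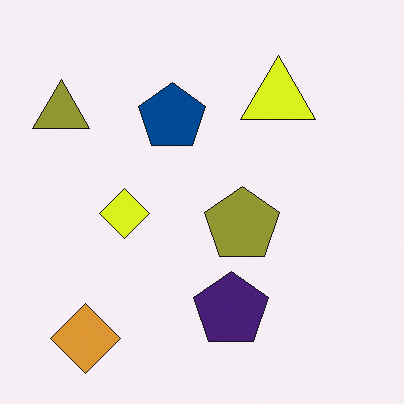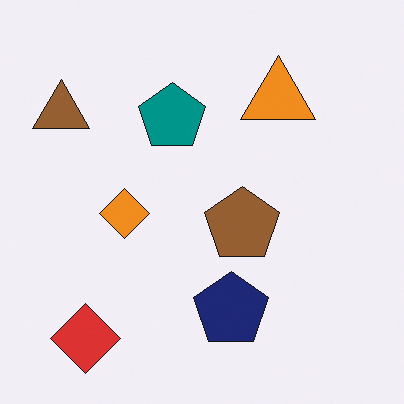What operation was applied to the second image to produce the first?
Hue-shifted slightly.

Every shape's color has rotated by the same amount around the hue wheel — a uniform hue shift.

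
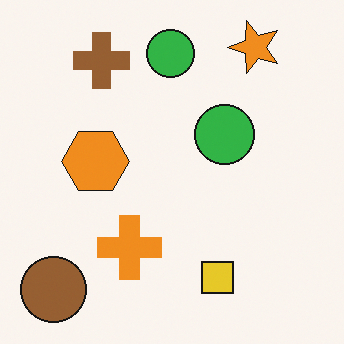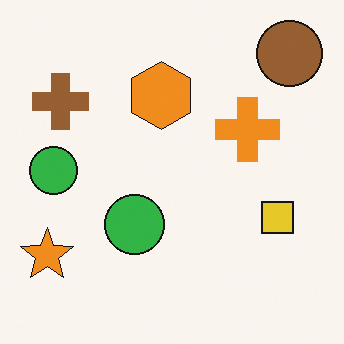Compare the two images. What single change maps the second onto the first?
The image was transposed (reflected across the top-left ↔ bottom-right diagonal).

Shapes have swapped their row and column positions — what was in the top-right is now in the bottom-left — a diagonal reflection.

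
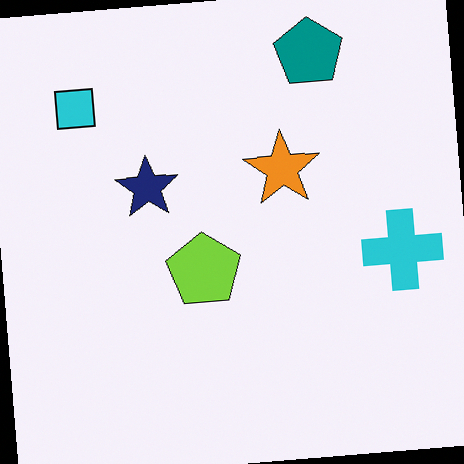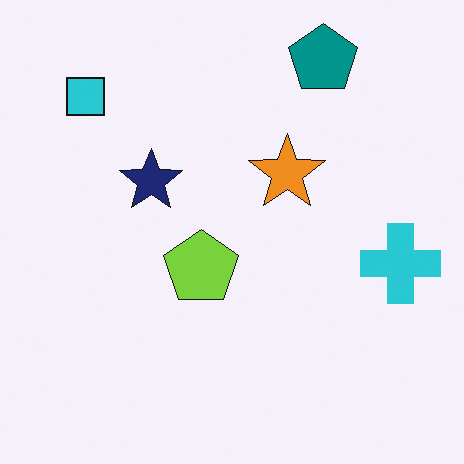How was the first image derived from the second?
The first image is the second rotated counter-clockwise by a few degrees.

Every shape is tilted by the same angle and the image corners show triangular fill wedges — a whole-image rotation by a non-right angle.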